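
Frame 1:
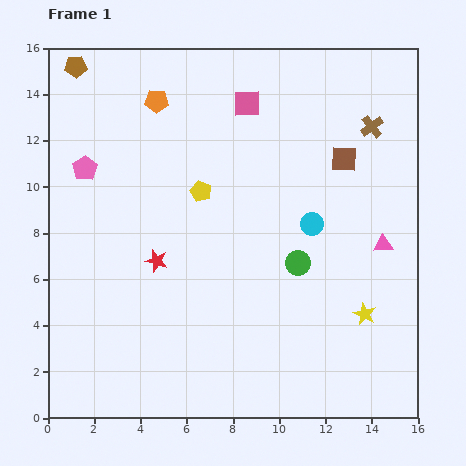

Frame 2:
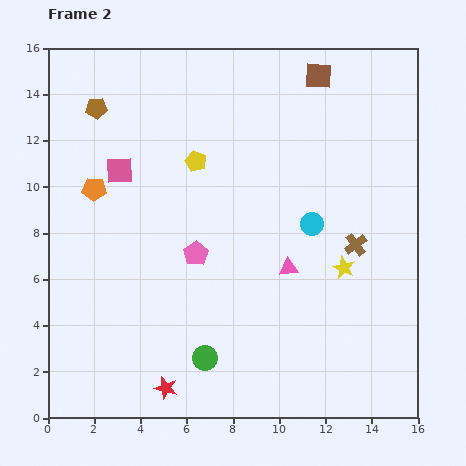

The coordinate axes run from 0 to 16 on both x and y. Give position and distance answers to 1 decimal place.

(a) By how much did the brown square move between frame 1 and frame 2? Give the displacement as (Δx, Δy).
(-1.1, 3.6)

The brown square was at (12.8, 11.2) in frame 1 and (11.7, 14.8) in frame 2.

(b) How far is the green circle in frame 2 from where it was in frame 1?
5.7

The green circle moved from (10.8, 6.7) to (6.8, 2.6), a distance of √(4.0² + 4.1²) ≈ 5.7.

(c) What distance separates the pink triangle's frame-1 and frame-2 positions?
4.2

The pink triangle moved from (14.5, 7.5) to (10.4, 6.5), a distance of √(4.1² + 1.0²) ≈ 4.2.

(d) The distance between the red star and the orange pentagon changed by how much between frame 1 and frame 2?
+2.2

Distance in frame 1: 6.9. Distance in frame 2: 9.1.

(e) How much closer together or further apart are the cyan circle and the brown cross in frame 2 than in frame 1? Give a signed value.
-2.8

Distance in frame 1: 4.9. Distance in frame 2: 2.1.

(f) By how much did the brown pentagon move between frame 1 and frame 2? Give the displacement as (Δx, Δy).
(0.9, -1.8)

The brown pentagon was at (1.2, 15.2) in frame 1 and (2.1, 13.4) in frame 2.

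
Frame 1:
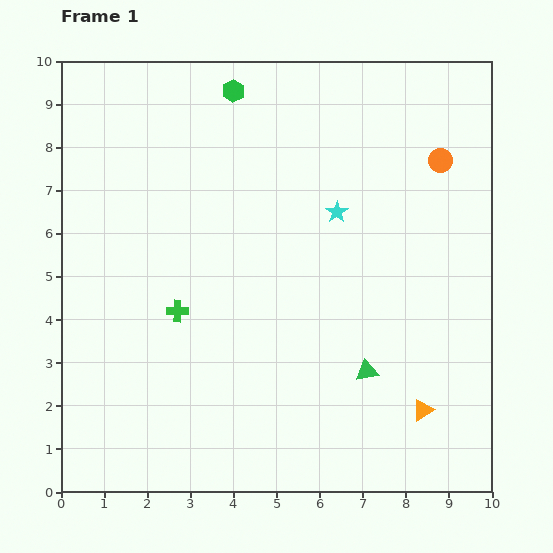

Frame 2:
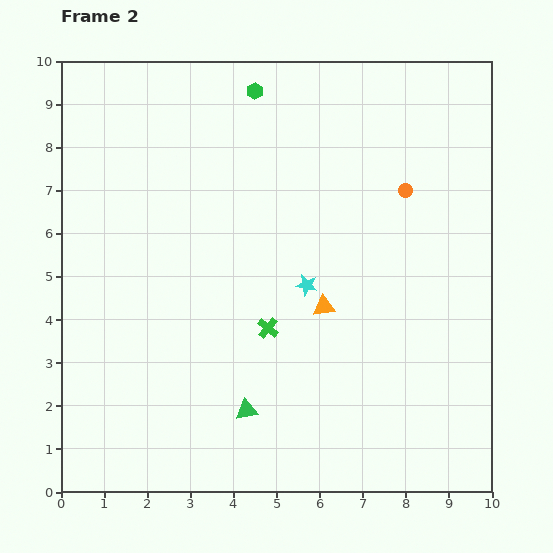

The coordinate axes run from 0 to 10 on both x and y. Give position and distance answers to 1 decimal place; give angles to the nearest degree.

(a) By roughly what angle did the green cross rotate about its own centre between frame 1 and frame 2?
37° clockwise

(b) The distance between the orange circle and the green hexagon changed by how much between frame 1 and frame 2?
-0.9

Distance in frame 1: 5.1. Distance in frame 2: 4.2.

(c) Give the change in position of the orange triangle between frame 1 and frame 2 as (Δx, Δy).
(-2.3, 2.4)

The orange triangle was at (8.4, 1.9) in frame 1 and (6.1, 4.3) in frame 2.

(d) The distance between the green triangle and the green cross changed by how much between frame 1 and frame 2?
-2.6

Distance in frame 1: 4.6. Distance in frame 2: 2.0.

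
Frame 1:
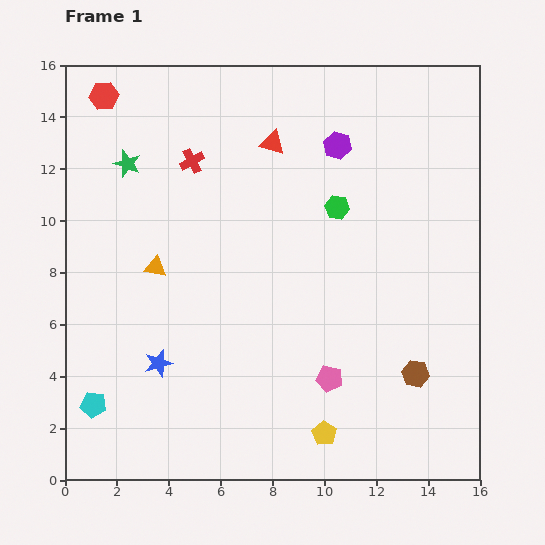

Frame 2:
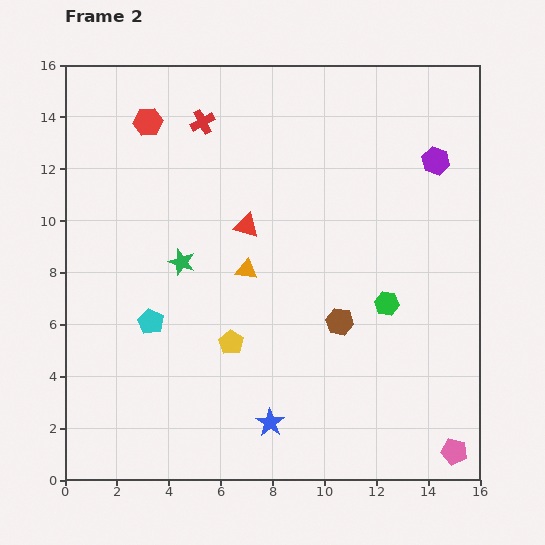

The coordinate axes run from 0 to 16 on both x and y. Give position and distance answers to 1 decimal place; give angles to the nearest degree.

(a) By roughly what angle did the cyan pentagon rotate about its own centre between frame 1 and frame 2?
20° clockwise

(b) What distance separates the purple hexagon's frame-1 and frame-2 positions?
3.8

The purple hexagon moved from (10.5, 12.9) to (14.3, 12.3), a distance of √(3.8² + 0.6²) ≈ 3.8.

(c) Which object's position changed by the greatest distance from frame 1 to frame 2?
the pink pentagon

(moved 5.6; next 5.0)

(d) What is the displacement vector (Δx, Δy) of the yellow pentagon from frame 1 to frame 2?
(-3.6, 3.5)

The yellow pentagon was at (10.0, 1.8) in frame 1 and (6.4, 5.3) in frame 2.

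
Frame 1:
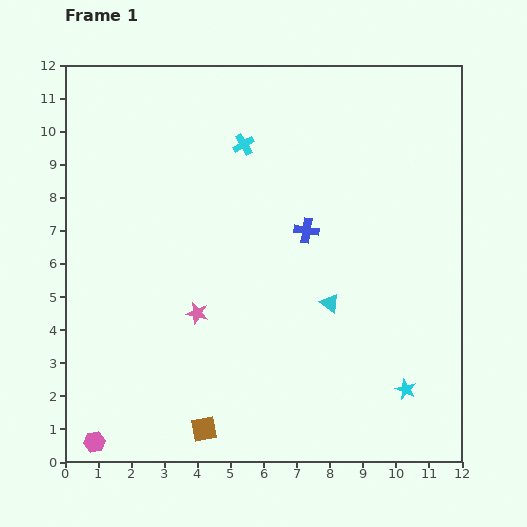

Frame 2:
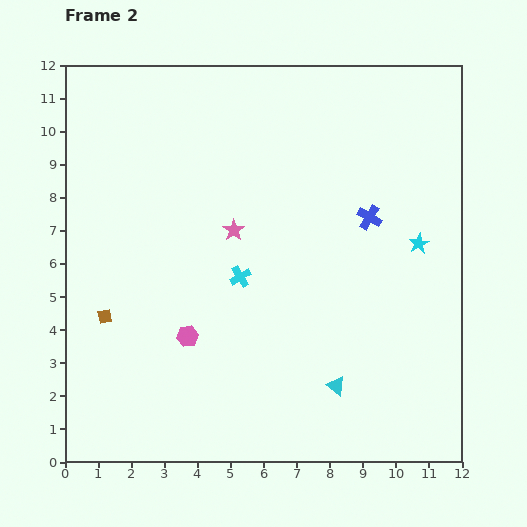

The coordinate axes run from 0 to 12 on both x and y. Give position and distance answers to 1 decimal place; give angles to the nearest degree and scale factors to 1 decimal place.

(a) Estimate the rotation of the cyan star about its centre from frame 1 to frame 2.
19° clockwise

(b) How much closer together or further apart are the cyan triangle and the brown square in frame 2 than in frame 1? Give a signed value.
+1.9

Distance in frame 1: 5.4. Distance in frame 2: 7.3.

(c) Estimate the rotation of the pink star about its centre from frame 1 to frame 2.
24° clockwise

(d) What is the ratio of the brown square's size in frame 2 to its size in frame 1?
0.6×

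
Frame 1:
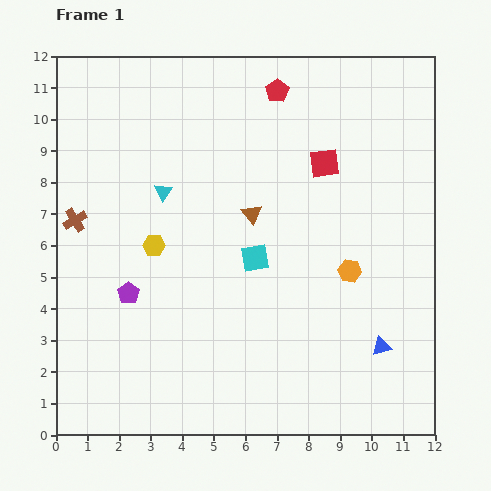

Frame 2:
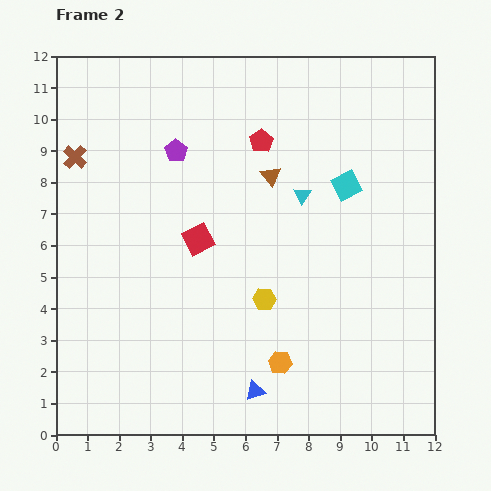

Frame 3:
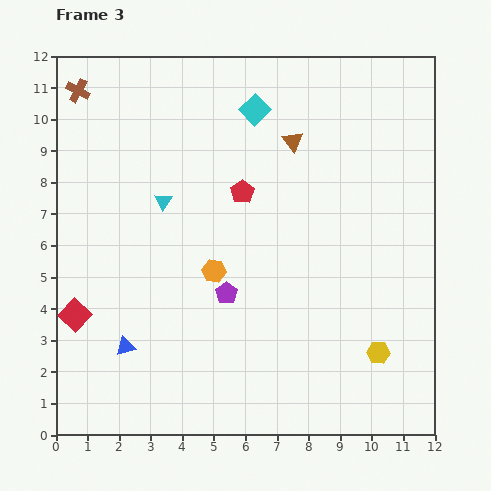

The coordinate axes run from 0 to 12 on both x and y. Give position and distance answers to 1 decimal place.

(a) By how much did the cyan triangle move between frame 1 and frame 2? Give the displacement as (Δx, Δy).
(4.4, -0.1)

The cyan triangle was at (3.4, 7.7) in frame 1 and (7.8, 7.6) in frame 2.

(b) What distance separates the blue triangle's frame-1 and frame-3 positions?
8.1

The blue triangle moved from (10.3, 2.8) to (2.2, 2.8), a distance of √(8.1² + 0.0²) ≈ 8.1.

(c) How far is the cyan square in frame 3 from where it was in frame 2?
3.8

The cyan square moved from (9.2, 7.9) to (6.3, 10.3), a distance of √(2.9² + 2.4²) ≈ 3.8.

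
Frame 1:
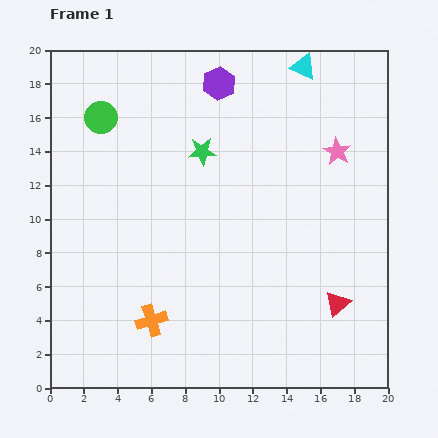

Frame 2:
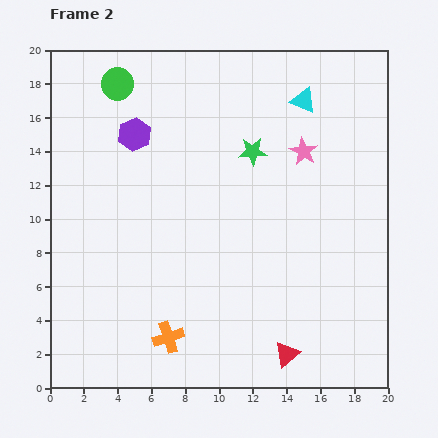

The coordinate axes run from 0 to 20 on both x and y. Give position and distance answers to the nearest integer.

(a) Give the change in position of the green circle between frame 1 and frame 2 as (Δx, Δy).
(1, 2)

The green circle was at (3, 16) in frame 1 and (4, 18) in frame 2.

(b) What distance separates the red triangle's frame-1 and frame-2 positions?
4

The red triangle moved from (17, 5) to (14, 2), a distance of √(3² + 3²) ≈ 4.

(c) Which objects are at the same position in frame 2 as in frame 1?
none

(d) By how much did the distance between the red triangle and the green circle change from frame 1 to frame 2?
+1

Distance in frame 1: 18. Distance in frame 2: 19.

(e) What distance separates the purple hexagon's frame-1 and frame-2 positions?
6

The purple hexagon moved from (10, 18) to (5, 15), a distance of √(5² + 3²) ≈ 6.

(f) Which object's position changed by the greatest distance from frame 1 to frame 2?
the purple hexagon

(moved 6; next 4)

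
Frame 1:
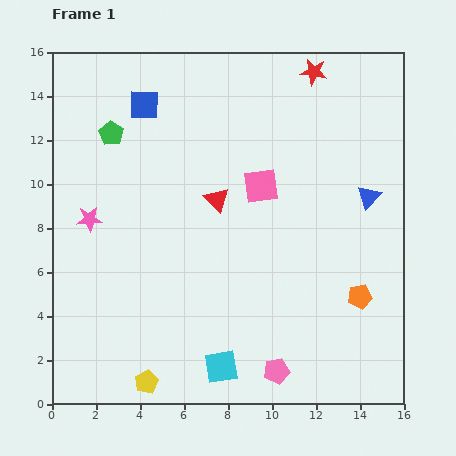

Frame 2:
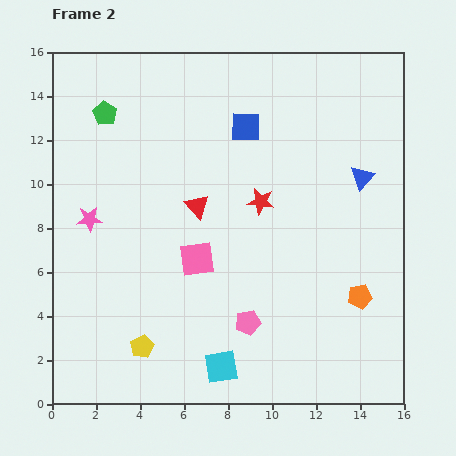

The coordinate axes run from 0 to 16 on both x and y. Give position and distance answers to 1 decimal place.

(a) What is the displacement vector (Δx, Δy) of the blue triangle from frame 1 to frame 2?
(-0.3, 0.9)

The blue triangle was at (14.4, 9.4) in frame 1 and (14.1, 10.3) in frame 2.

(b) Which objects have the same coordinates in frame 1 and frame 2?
the orange pentagon, the pink star, the cyan square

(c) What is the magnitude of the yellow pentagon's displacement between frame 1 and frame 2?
1.6

The yellow pentagon moved from (4.3, 1.0) to (4.1, 2.6), a distance of √(0.2² + 1.6²) ≈ 1.6.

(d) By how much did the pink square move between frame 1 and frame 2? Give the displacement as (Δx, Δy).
(-2.9, -3.3)

The pink square was at (9.5, 9.9) in frame 1 and (6.6, 6.6) in frame 2.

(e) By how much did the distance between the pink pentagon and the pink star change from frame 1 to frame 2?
-2.3

Distance in frame 1: 10.9. Distance in frame 2: 8.6.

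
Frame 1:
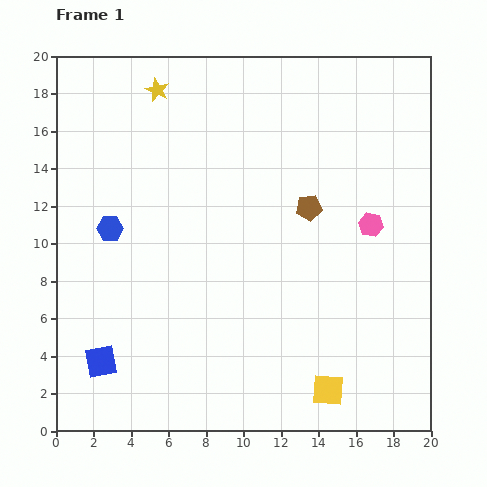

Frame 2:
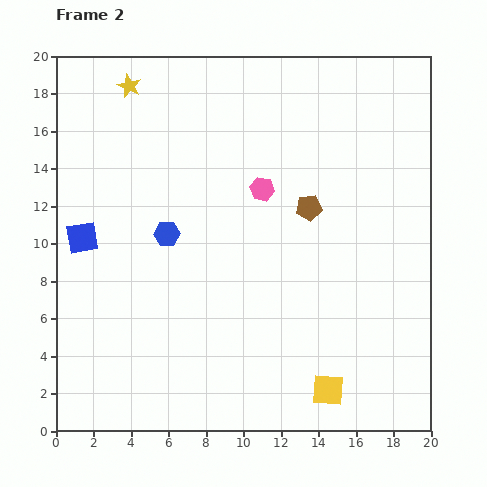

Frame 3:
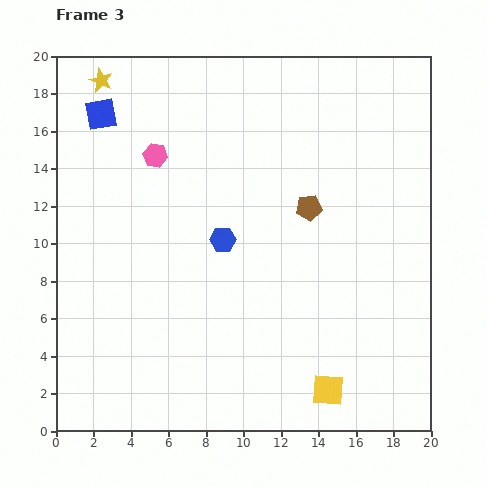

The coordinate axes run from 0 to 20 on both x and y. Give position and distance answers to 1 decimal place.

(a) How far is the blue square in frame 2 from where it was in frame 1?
6.7

The blue square moved from (2.4, 3.7) to (1.4, 10.3), a distance of √(1.0² + 6.6²) ≈ 6.7.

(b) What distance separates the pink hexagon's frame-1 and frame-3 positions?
12.1

The pink hexagon moved from (16.8, 11.0) to (5.3, 14.7), a distance of √(11.5² + 3.7²) ≈ 12.1.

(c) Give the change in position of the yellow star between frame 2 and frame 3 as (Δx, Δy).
(-1.5, 0.3)

The yellow star was at (3.9, 18.4) in frame 2 and (2.4, 18.7) in frame 3.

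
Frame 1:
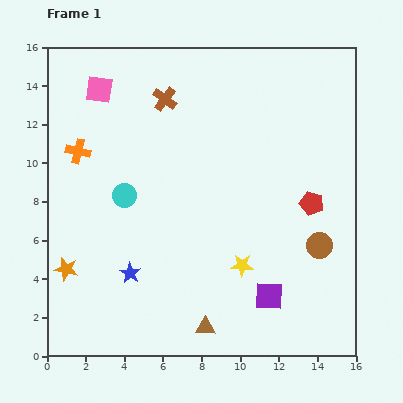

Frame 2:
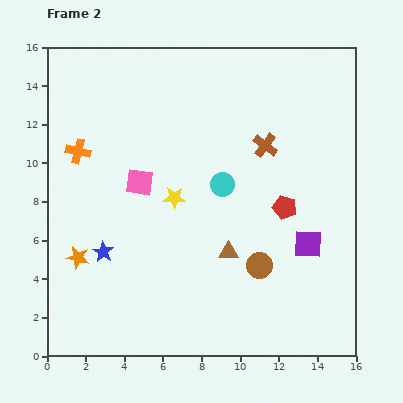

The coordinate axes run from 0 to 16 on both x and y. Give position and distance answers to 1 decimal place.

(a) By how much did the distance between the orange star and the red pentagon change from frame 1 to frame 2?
-2.1

Distance in frame 1: 13.1. Distance in frame 2: 11.0.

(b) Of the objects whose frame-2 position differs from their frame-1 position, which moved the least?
the orange star

(moved 0.8)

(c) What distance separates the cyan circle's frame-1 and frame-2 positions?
5.1

The cyan circle moved from (4.0, 8.3) to (9.1, 8.9), a distance of √(5.1² + 0.6²) ≈ 5.1.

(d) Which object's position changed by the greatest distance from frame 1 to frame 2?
the brown cross

(moved 5.7; next 5.2)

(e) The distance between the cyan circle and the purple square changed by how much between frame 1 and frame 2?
-3.7

Distance in frame 1: 9.1. Distance in frame 2: 5.4.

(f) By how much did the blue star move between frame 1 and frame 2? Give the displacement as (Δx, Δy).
(-1.4, 1.1)

The blue star was at (4.3, 4.3) in frame 1 and (2.9, 5.4) in frame 2.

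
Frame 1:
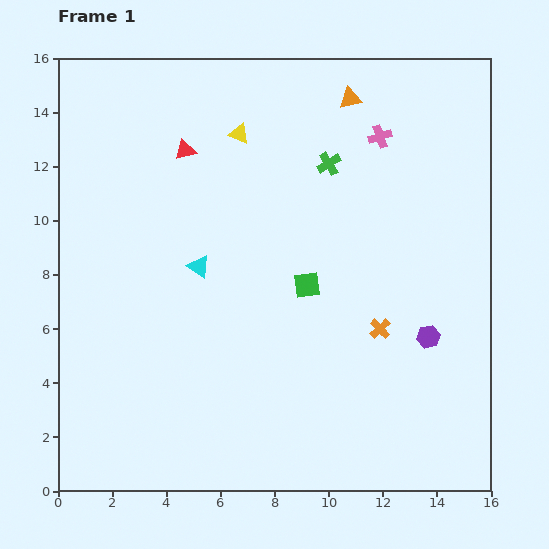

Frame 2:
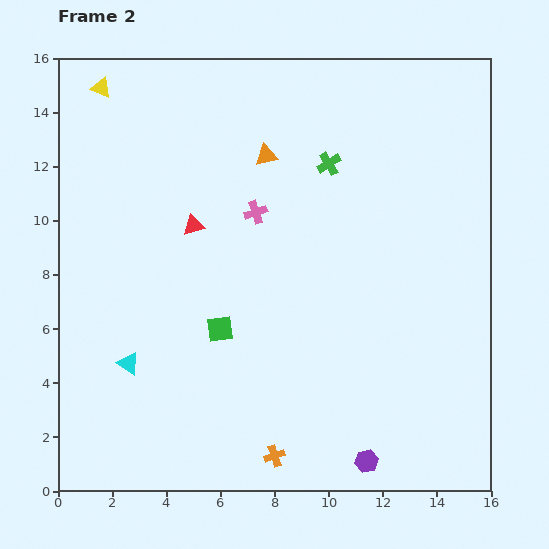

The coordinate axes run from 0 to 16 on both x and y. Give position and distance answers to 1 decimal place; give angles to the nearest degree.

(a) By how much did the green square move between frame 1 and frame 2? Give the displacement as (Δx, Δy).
(-3.2, -1.6)

The green square was at (9.2, 7.6) in frame 1 and (6.0, 6.0) in frame 2.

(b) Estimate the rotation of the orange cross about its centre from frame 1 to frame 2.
26° clockwise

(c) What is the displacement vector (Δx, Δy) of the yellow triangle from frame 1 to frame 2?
(-5.1, 1.7)

The yellow triangle was at (6.7, 13.2) in frame 1 and (1.6, 14.9) in frame 2.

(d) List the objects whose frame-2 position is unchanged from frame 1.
the green cross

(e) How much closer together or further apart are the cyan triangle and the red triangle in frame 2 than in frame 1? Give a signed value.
+1.3

Distance in frame 1: 4.3. Distance in frame 2: 5.6.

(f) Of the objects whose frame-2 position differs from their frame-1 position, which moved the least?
the red triangle

(moved 2.8)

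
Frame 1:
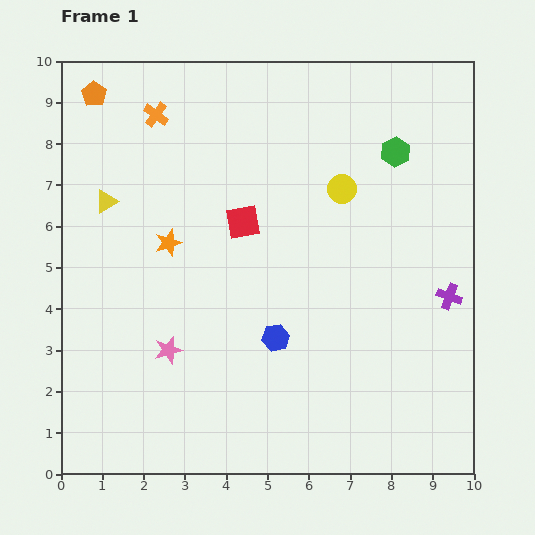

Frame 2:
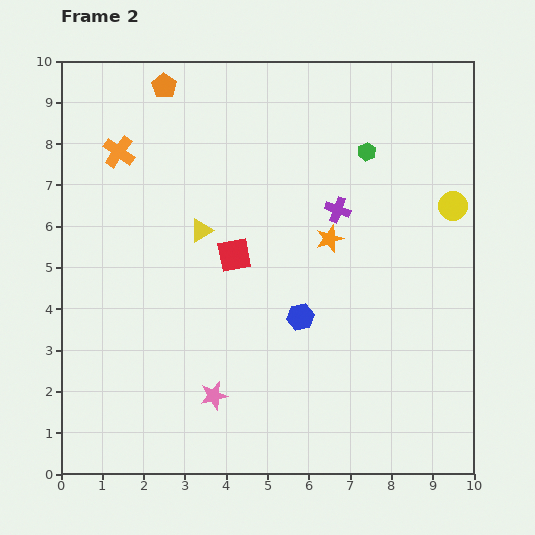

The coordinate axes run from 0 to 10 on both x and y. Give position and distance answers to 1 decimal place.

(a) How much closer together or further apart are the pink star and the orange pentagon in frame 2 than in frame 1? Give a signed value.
+1.1

Distance in frame 1: 6.5. Distance in frame 2: 7.6.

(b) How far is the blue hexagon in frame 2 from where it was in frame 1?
0.8

The blue hexagon moved from (5.2, 3.3) to (5.8, 3.8), a distance of √(0.6² + 0.5²) ≈ 0.8.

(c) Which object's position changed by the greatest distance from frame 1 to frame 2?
the orange star

(moved 3.9; next 3.4)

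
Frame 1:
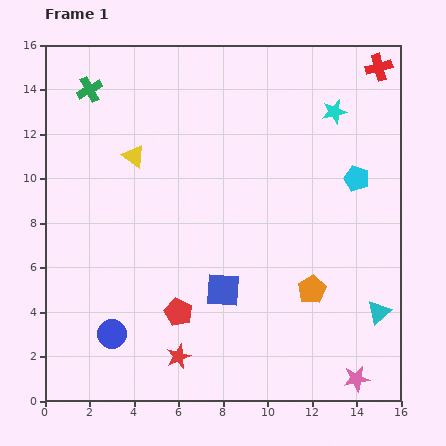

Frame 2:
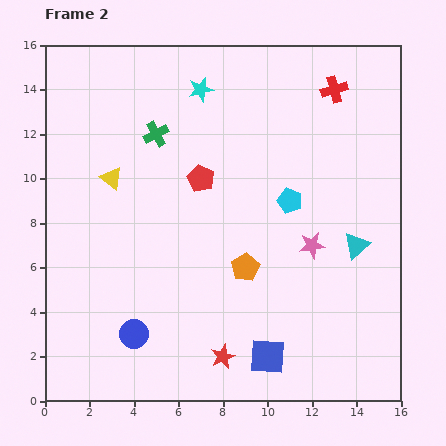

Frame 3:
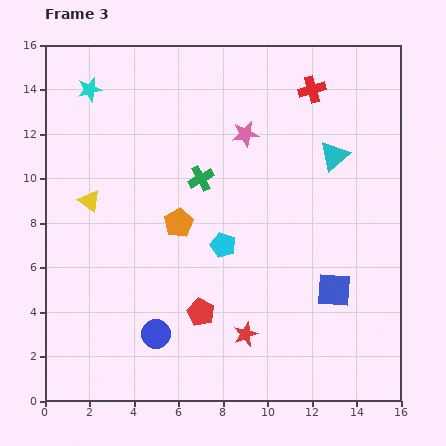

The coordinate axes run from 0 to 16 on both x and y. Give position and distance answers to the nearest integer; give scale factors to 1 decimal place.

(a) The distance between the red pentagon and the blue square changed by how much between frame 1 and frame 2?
+7

Distance in frame 1: 2. Distance in frame 2: 9.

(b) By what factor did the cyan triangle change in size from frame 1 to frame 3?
1.3×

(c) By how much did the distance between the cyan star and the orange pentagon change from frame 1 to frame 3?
-1

Distance in frame 1: 8. Distance in frame 3: 7.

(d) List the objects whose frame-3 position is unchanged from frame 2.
none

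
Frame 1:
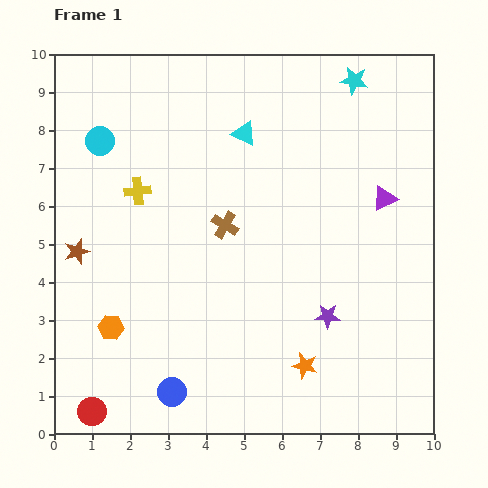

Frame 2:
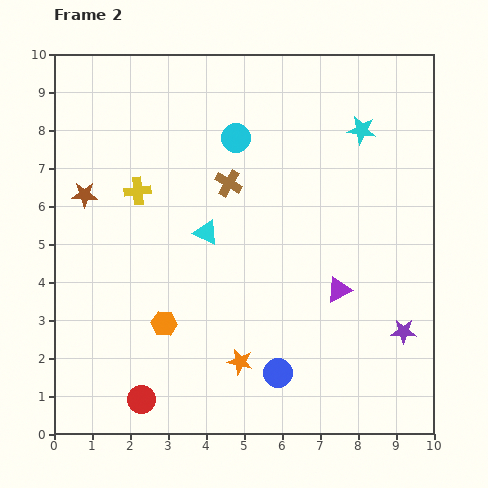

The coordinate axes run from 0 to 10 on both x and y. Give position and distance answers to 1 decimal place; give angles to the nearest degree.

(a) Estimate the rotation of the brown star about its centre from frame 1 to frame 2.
19° clockwise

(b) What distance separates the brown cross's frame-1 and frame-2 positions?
1.1

The brown cross moved from (4.5, 5.5) to (4.6, 6.6), a distance of √(0.1² + 1.1²) ≈ 1.1.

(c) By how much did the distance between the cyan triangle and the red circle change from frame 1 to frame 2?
-3.6

Distance in frame 1: 8.3. Distance in frame 2: 4.7.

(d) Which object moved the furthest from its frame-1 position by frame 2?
the cyan circle

(moved 3.6; next 2.8)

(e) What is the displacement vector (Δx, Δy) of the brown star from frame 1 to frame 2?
(0.2, 1.5)

The brown star was at (0.6, 4.8) in frame 1 and (0.8, 6.3) in frame 2.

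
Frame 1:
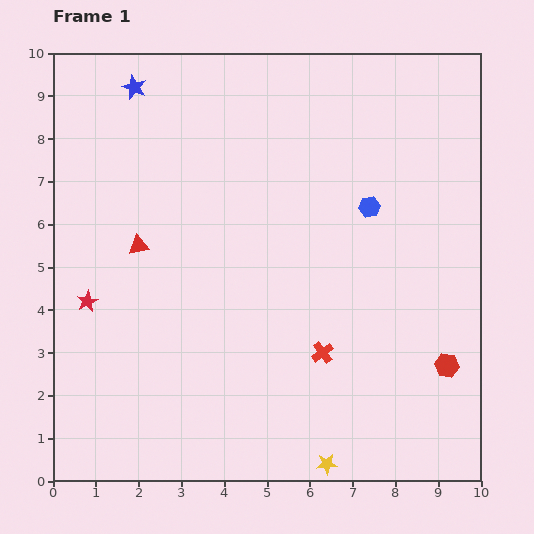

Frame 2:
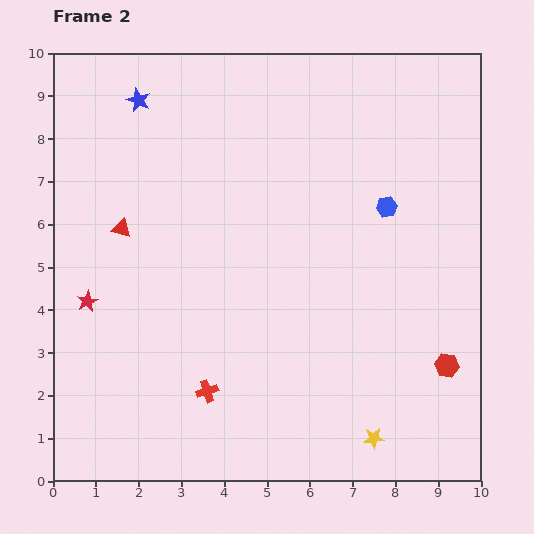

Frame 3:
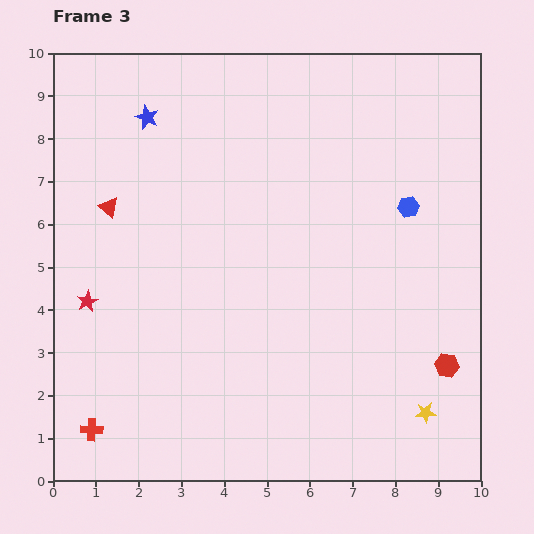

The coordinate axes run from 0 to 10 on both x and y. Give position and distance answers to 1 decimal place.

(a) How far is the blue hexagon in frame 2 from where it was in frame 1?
0.4

The blue hexagon moved from (7.4, 6.4) to (7.8, 6.4), a distance of √(0.4² + 0.0²) ≈ 0.4.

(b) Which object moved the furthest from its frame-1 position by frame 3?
the red cross

(moved 5.7; next 2.6)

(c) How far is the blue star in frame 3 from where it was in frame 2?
0.4

The blue star moved from (2.0, 8.9) to (2.2, 8.5), a distance of √(0.2² + 0.4²) ≈ 0.4.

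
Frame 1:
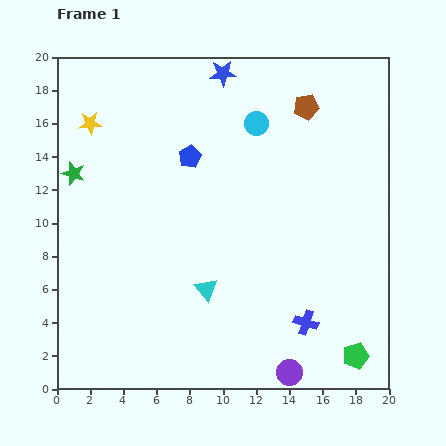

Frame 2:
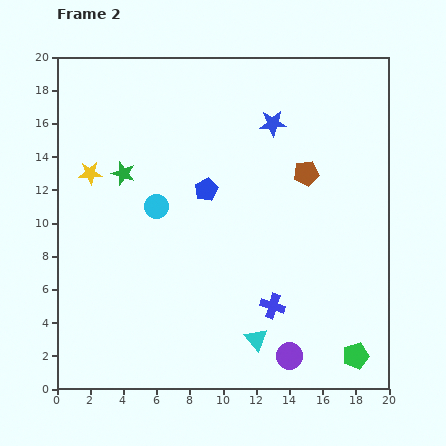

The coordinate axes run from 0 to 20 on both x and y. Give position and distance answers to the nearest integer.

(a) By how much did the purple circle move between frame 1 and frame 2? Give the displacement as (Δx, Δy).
(0, 1)

The purple circle was at (14, 1) in frame 1 and (14, 2) in frame 2.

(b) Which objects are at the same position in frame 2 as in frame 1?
the green pentagon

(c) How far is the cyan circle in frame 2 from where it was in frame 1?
8

The cyan circle moved from (12, 16) to (6, 11), a distance of √(6² + 5²) ≈ 8.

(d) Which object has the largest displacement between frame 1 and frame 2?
the cyan circle

(moved 8; next 4)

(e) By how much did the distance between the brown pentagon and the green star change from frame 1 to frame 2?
-4

Distance in frame 1: 15. Distance in frame 2: 11.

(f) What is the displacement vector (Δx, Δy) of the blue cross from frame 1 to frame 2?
(-2, 1)

The blue cross was at (15, 4) in frame 1 and (13, 5) in frame 2.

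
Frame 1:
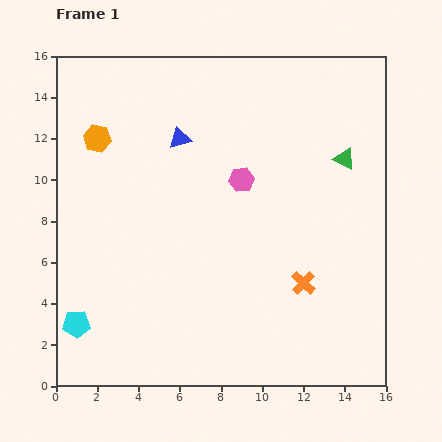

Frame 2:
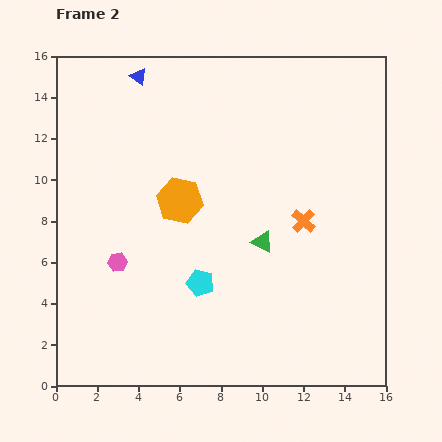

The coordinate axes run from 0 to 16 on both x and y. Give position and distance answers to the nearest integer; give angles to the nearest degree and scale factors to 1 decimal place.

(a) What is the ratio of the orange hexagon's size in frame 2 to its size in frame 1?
1.7×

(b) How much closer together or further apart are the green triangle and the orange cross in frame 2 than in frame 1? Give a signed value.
-4

Distance in frame 1: 6. Distance in frame 2: 2.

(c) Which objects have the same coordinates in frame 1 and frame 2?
none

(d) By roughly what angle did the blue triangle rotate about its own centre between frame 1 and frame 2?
49° clockwise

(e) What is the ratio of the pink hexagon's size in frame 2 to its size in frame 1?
0.8×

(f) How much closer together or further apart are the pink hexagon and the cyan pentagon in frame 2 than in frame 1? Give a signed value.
-7

Distance in frame 1: 11. Distance in frame 2: 4.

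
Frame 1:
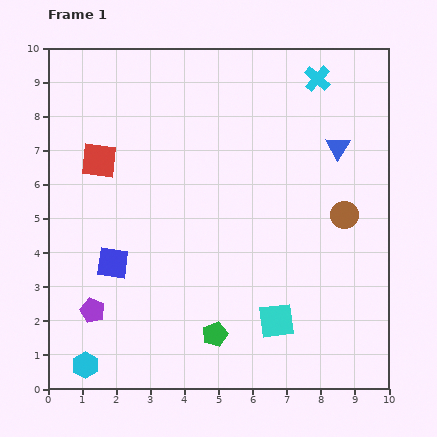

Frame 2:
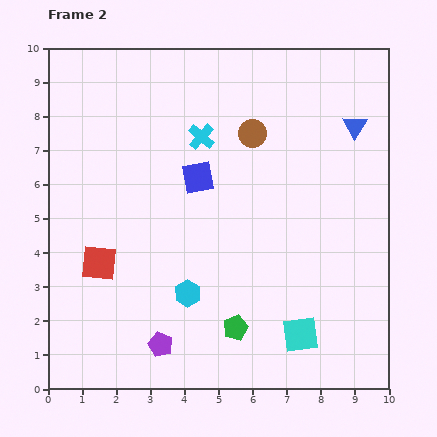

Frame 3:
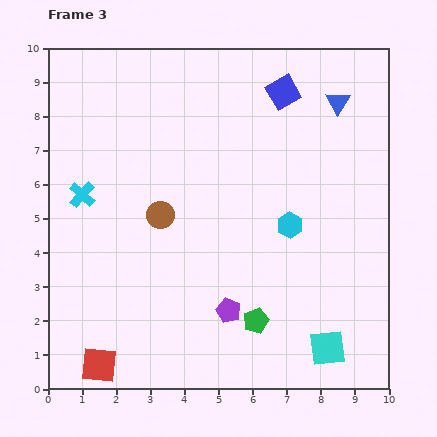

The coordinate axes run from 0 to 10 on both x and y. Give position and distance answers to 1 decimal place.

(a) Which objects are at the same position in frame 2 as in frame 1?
none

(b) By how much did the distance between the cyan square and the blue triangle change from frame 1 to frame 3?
+1.8

Distance in frame 1: 5.4. Distance in frame 3: 7.2.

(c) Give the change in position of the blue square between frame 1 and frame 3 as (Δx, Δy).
(5.0, 5.0)

The blue square was at (1.9, 3.7) in frame 1 and (6.9, 8.7) in frame 3.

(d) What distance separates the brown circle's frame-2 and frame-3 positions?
3.6

The brown circle moved from (6.0, 7.5) to (3.3, 5.1), a distance of √(2.7² + 2.4²) ≈ 3.6.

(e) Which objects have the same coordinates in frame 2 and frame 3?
none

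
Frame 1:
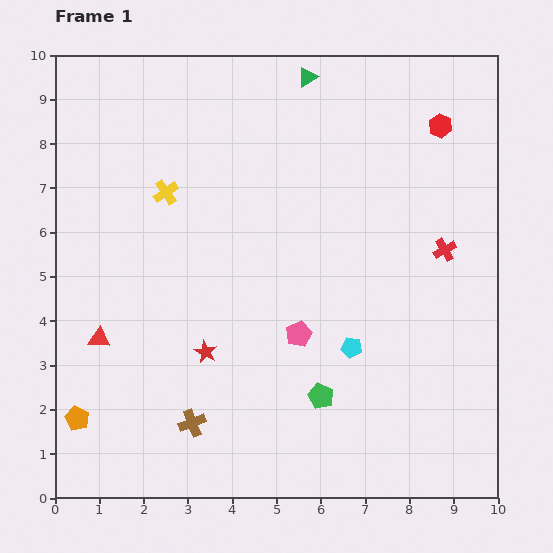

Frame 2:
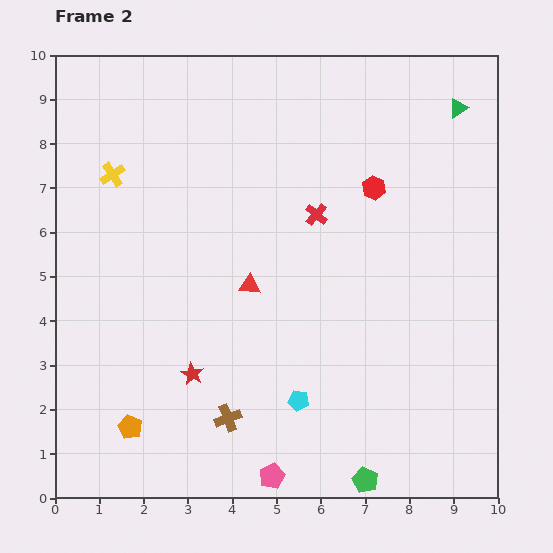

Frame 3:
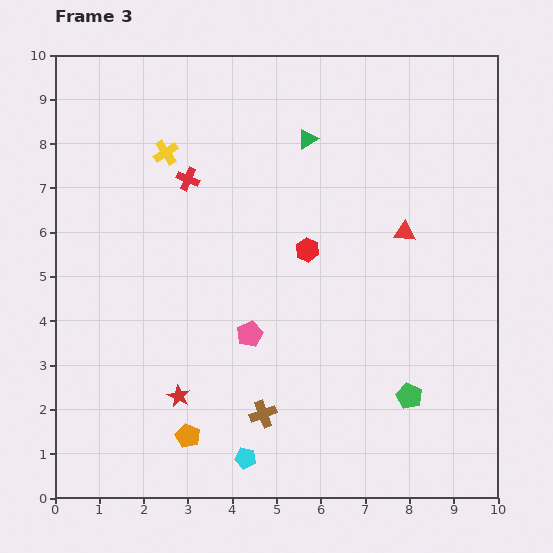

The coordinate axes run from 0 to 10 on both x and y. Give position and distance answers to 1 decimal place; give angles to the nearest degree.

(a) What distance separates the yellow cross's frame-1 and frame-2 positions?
1.3

The yellow cross moved from (2.5, 6.9) to (1.3, 7.3), a distance of √(1.2² + 0.4²) ≈ 1.3.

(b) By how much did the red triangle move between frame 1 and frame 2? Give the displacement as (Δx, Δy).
(3.4, 1.2)

The red triangle was at (1.0, 3.6) in frame 1 and (4.4, 4.8) in frame 2.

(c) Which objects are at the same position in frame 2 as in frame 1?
none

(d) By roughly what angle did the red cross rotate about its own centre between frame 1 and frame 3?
38° counter-clockwise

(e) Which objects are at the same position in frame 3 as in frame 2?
none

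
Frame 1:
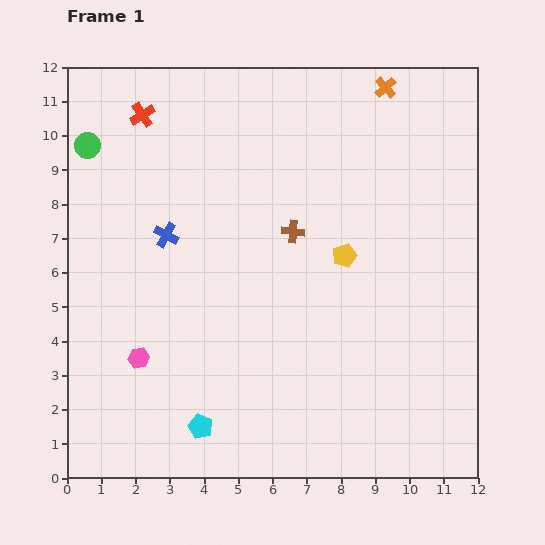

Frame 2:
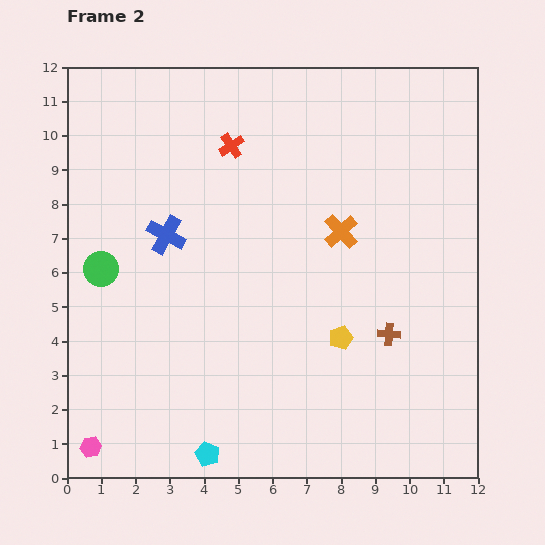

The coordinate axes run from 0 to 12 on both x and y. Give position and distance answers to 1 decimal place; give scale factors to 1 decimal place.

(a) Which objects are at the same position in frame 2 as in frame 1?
the blue cross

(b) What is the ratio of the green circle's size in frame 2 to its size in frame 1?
1.3×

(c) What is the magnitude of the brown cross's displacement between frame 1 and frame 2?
4.1

The brown cross moved from (6.6, 7.2) to (9.4, 4.2), a distance of √(2.8² + 3.0²) ≈ 4.1.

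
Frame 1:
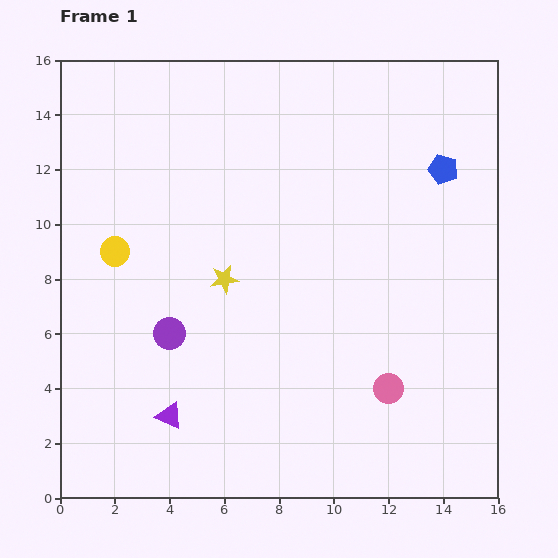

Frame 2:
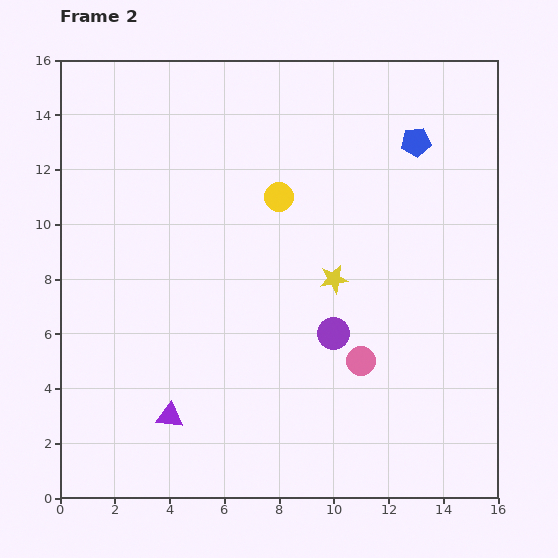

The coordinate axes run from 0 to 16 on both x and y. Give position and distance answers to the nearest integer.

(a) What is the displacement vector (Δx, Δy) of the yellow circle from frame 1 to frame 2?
(6, 2)

The yellow circle was at (2, 9) in frame 1 and (8, 11) in frame 2.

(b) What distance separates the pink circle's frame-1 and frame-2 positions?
1

The pink circle moved from (12, 4) to (11, 5), a distance of √(1² + 1²) ≈ 1.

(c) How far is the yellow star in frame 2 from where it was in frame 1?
4

The yellow star moved from (6, 8) to (10, 8), a distance of √(4² + 0²) ≈ 4.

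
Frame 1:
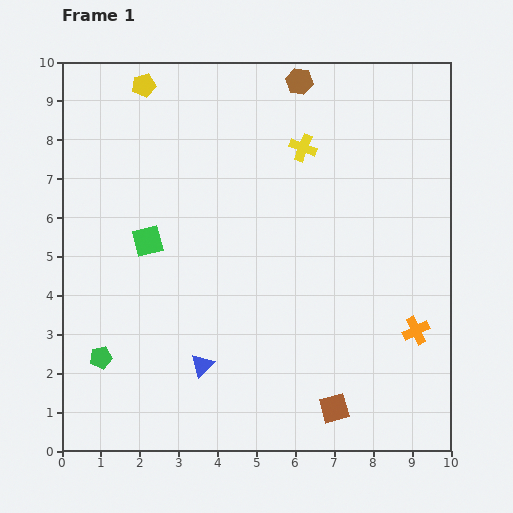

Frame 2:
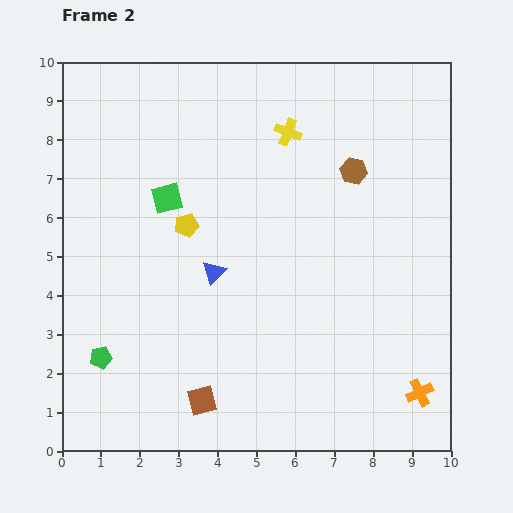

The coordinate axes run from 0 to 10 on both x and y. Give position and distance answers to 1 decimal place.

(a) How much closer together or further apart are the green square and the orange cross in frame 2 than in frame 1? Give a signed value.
+0.9

Distance in frame 1: 7.3. Distance in frame 2: 8.2.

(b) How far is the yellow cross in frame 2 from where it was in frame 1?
0.6

The yellow cross moved from (6.2, 7.8) to (5.8, 8.2), a distance of √(0.4² + 0.4²) ≈ 0.6.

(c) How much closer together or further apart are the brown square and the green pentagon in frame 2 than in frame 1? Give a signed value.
-3.3

Distance in frame 1: 6.1. Distance in frame 2: 2.8.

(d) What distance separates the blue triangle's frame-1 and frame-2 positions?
2.4

The blue triangle moved from (3.6, 2.2) to (3.9, 4.6), a distance of √(0.3² + 2.4²) ≈ 2.4.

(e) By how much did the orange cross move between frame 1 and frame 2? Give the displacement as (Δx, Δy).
(0.1, -1.6)

The orange cross was at (9.1, 3.1) in frame 1 and (9.2, 1.5) in frame 2.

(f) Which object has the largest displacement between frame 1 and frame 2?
the yellow pentagon

(moved 3.8; next 3.4)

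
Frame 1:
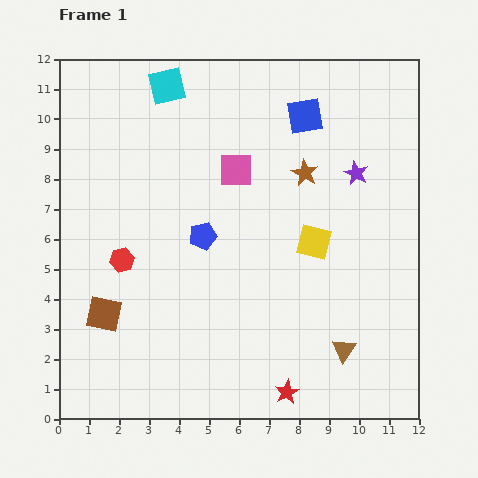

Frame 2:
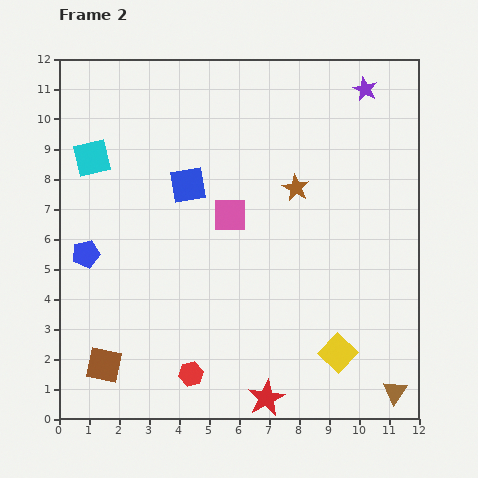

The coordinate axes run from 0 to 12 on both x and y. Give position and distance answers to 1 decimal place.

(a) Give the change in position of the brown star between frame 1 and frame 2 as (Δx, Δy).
(-0.3, -0.5)

The brown star was at (8.2, 8.2) in frame 1 and (7.9, 7.7) in frame 2.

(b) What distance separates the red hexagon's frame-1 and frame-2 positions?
4.4

The red hexagon moved from (2.1, 5.3) to (4.4, 1.5), a distance of √(2.3² + 3.8²) ≈ 4.4.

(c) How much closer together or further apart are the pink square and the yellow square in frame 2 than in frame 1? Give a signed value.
+2.3

Distance in frame 1: 3.5. Distance in frame 2: 5.8.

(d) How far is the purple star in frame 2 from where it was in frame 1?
2.8

The purple star moved from (9.9, 8.2) to (10.2, 11.0), a distance of √(0.3² + 2.8²) ≈ 2.8.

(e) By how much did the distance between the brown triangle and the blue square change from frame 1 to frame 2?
+1.9

Distance in frame 1: 7.9. Distance in frame 2: 9.8.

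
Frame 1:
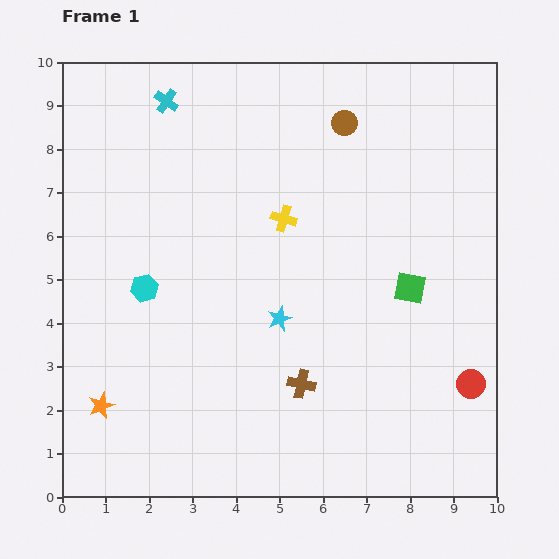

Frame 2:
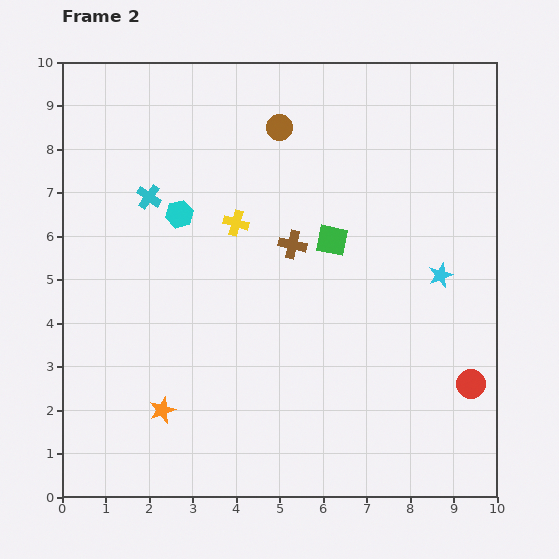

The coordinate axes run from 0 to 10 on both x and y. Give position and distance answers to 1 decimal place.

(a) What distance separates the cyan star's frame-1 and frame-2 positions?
3.8

The cyan star moved from (5.0, 4.1) to (8.7, 5.1), a distance of √(3.7² + 1.0²) ≈ 3.8.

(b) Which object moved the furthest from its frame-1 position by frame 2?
the cyan star

(moved 3.8; next 3.2)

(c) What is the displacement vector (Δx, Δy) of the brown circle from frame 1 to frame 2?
(-1.5, -0.1)

The brown circle was at (6.5, 8.6) in frame 1 and (5.0, 8.5) in frame 2.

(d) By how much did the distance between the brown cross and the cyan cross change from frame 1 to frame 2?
-3.7

Distance in frame 1: 7.2. Distance in frame 2: 3.5.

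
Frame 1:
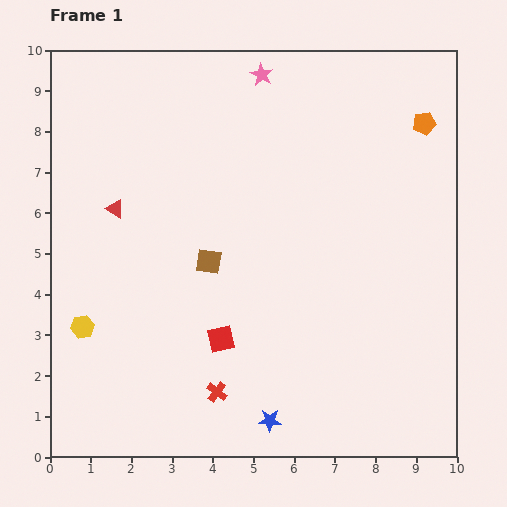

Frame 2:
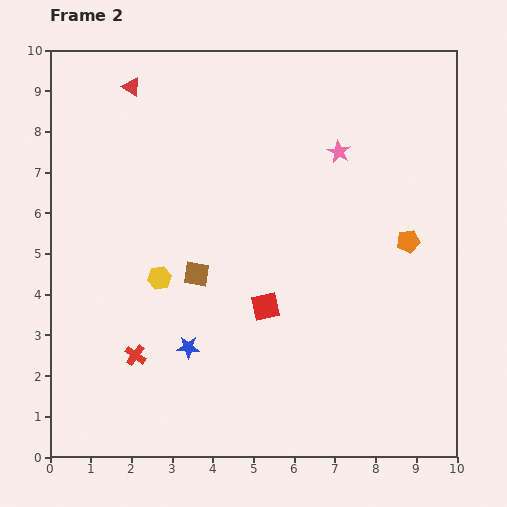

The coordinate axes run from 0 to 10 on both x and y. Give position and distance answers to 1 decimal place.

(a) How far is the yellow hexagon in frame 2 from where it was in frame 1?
2.2

The yellow hexagon moved from (0.8, 3.2) to (2.7, 4.4), a distance of √(1.9² + 1.2²) ≈ 2.2.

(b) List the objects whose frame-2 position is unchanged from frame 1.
none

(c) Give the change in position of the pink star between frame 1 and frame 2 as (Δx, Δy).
(1.9, -1.9)

The pink star was at (5.2, 9.4) in frame 1 and (7.1, 7.5) in frame 2.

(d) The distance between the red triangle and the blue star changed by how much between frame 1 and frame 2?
+0.2

Distance in frame 1: 6.4. Distance in frame 2: 6.6.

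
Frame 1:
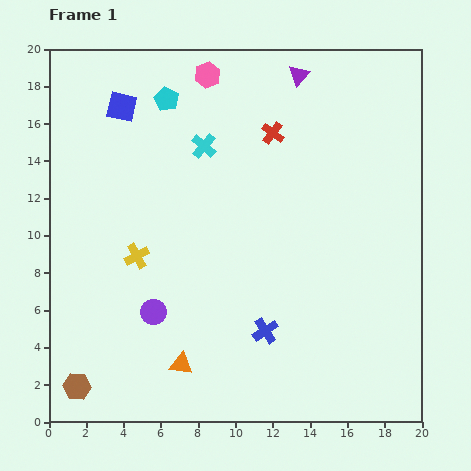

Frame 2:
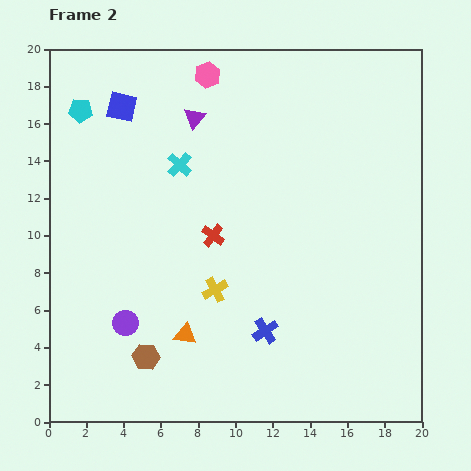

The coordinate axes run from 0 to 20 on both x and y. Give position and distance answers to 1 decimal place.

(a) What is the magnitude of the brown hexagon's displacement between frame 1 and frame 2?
4.0

The brown hexagon moved from (1.5, 1.9) to (5.2, 3.5), a distance of √(3.7² + 1.6²) ≈ 4.0.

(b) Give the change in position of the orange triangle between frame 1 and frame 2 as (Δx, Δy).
(0.2, 1.6)

The orange triangle was at (7.1, 3.1) in frame 1 and (7.3, 4.7) in frame 2.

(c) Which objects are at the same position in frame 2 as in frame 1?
the blue cross, the blue square, the pink hexagon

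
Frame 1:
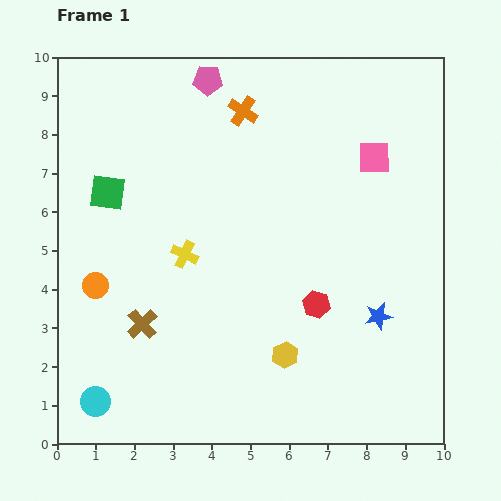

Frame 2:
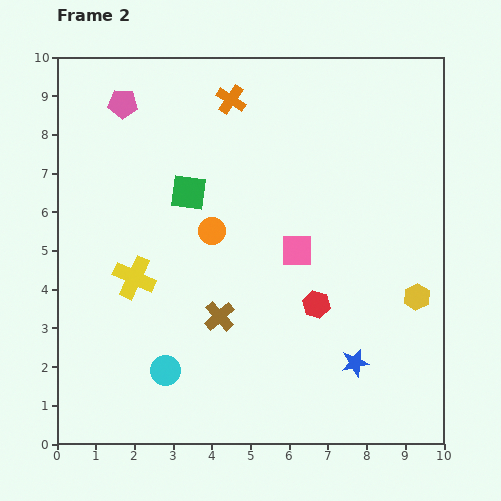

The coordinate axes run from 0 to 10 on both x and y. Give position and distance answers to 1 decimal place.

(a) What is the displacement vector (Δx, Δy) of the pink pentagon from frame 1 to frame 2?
(-2.2, -0.6)

The pink pentagon was at (3.9, 9.4) in frame 1 and (1.7, 8.8) in frame 2.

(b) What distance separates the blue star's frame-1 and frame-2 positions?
1.3

The blue star moved from (8.3, 3.3) to (7.7, 2.1), a distance of √(0.6² + 1.2²) ≈ 1.3.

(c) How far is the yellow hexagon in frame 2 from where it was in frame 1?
3.7

The yellow hexagon moved from (5.9, 2.3) to (9.3, 3.8), a distance of √(3.4² + 1.5²) ≈ 3.7.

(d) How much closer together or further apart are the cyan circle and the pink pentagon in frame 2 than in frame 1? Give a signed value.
-1.8

Distance in frame 1: 8.8. Distance in frame 2: 7.0.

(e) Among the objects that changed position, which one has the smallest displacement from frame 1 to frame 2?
the orange cross

(moved 0.4)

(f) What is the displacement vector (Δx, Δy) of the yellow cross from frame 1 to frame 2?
(-1.3, -0.6)

The yellow cross was at (3.3, 4.9) in frame 1 and (2.0, 4.3) in frame 2.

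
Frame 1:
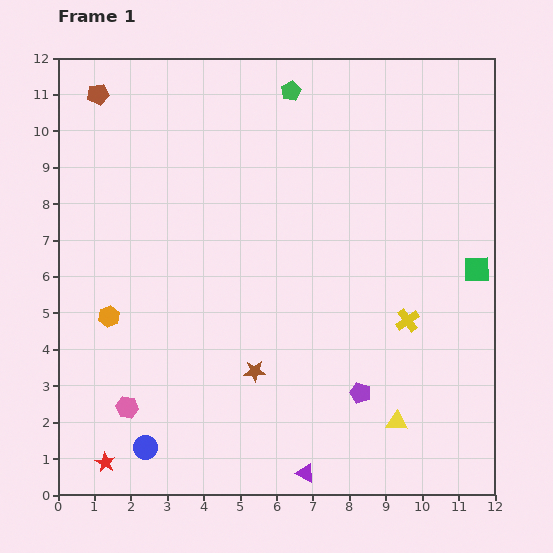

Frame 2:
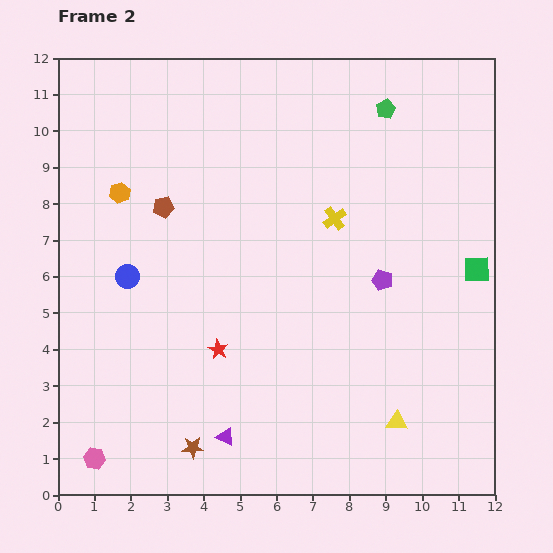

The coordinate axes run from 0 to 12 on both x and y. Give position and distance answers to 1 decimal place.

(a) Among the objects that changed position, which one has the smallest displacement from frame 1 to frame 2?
the pink hexagon

(moved 1.7)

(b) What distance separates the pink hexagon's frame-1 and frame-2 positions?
1.7

The pink hexagon moved from (1.9, 2.4) to (1.0, 1.0), a distance of √(0.9² + 1.4²) ≈ 1.7.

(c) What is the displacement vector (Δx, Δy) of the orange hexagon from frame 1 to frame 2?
(0.3, 3.4)

The orange hexagon was at (1.4, 4.9) in frame 1 and (1.7, 8.3) in frame 2.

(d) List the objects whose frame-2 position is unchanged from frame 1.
the green square, the yellow triangle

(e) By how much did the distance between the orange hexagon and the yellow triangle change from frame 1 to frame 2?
+1.5

Distance in frame 1: 8.4. Distance in frame 2: 9.9.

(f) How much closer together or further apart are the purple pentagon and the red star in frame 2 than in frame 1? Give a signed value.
-2.4

Distance in frame 1: 7.3. Distance in frame 2: 4.9.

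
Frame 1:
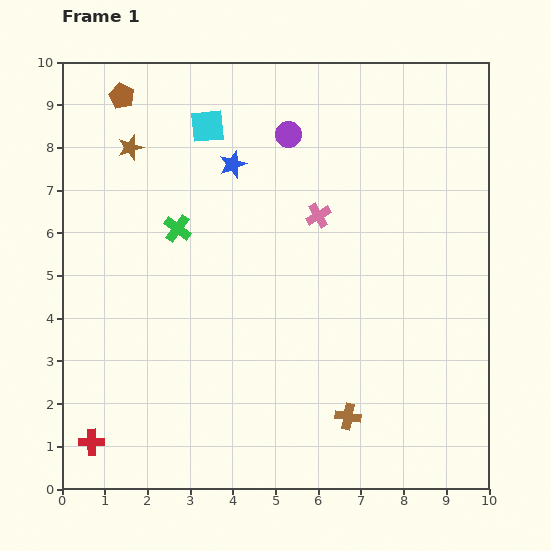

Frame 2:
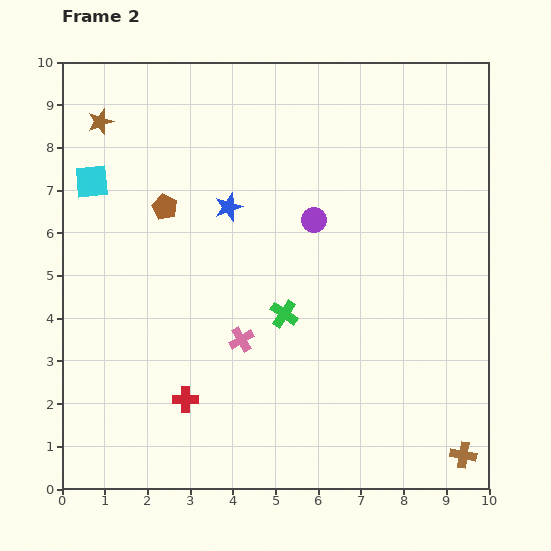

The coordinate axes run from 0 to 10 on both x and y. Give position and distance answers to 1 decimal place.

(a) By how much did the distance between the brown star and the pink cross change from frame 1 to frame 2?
+1.4

Distance in frame 1: 4.7. Distance in frame 2: 6.1.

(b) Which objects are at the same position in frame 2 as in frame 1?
none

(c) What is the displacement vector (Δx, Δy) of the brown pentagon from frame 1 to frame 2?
(1.0, -2.6)

The brown pentagon was at (1.4, 9.2) in frame 1 and (2.4, 6.6) in frame 2.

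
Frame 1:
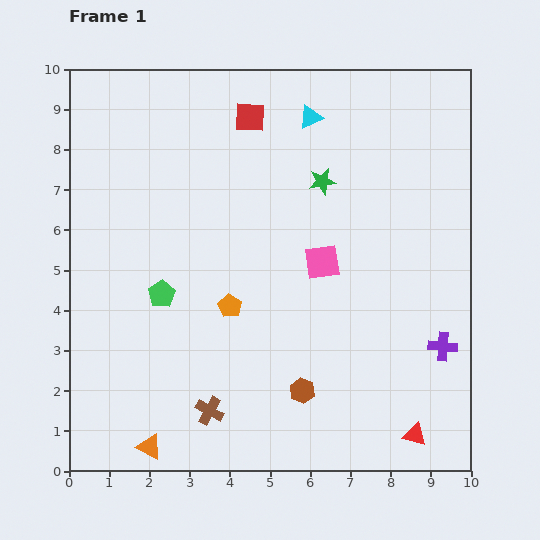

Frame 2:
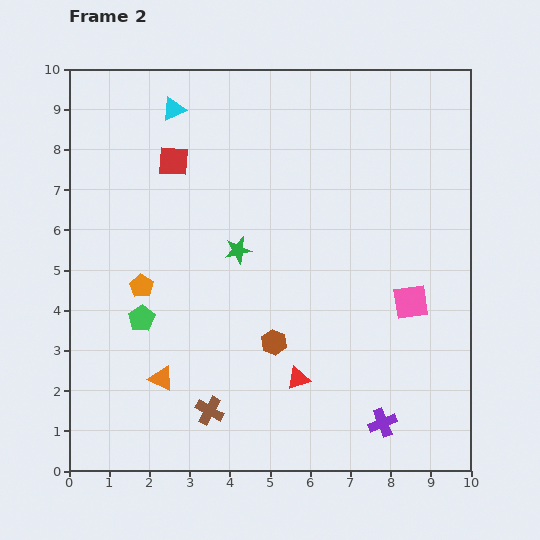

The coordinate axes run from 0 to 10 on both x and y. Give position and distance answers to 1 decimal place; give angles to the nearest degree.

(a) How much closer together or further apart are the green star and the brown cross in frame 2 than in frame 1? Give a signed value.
-2.3

Distance in frame 1: 6.4. Distance in frame 2: 4.1.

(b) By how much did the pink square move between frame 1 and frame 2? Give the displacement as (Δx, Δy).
(2.2, -1.0)

The pink square was at (6.3, 5.2) in frame 1 and (8.5, 4.2) in frame 2.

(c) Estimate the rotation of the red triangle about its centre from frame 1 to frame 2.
34° counter-clockwise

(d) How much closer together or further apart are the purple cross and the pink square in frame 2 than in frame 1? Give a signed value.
-0.6

Distance in frame 1: 3.7. Distance in frame 2: 3.1.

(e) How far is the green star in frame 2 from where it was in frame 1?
2.7

The green star moved from (6.3, 7.2) to (4.2, 5.5), a distance of √(2.1² + 1.7²) ≈ 2.7.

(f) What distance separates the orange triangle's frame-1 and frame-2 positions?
1.7

The orange triangle moved from (2.0, 0.6) to (2.3, 2.3), a distance of √(0.3² + 1.7²) ≈ 1.7.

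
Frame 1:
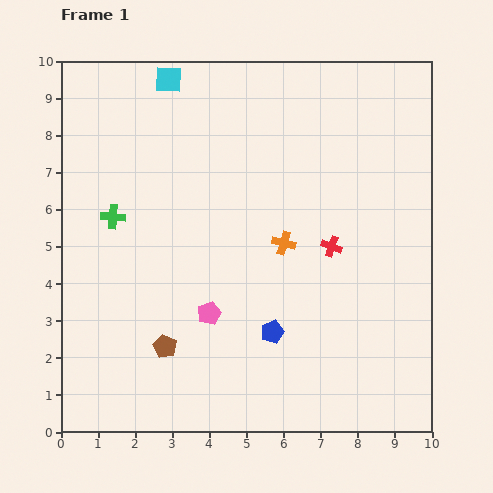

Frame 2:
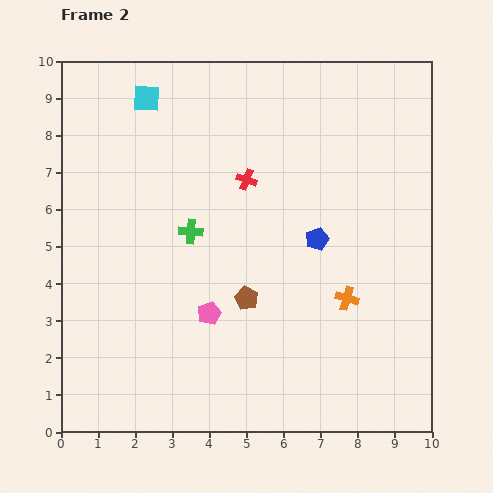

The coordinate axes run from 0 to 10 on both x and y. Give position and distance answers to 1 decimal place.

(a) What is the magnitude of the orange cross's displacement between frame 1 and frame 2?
2.3

The orange cross moved from (6.0, 5.1) to (7.7, 3.6), a distance of √(1.7² + 1.5²) ≈ 2.3.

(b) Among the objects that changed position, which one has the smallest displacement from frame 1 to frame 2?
the cyan square

(moved 0.8)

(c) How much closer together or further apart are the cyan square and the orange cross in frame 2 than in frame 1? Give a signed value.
+2.2

Distance in frame 1: 5.4. Distance in frame 2: 7.6.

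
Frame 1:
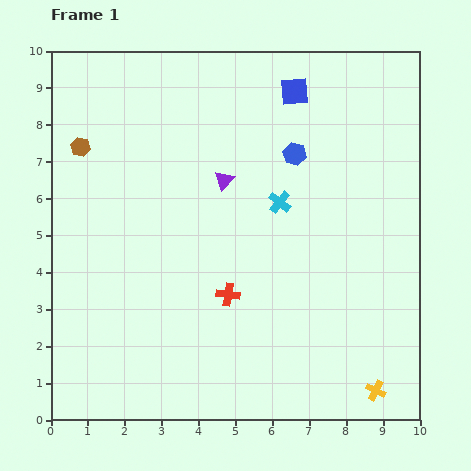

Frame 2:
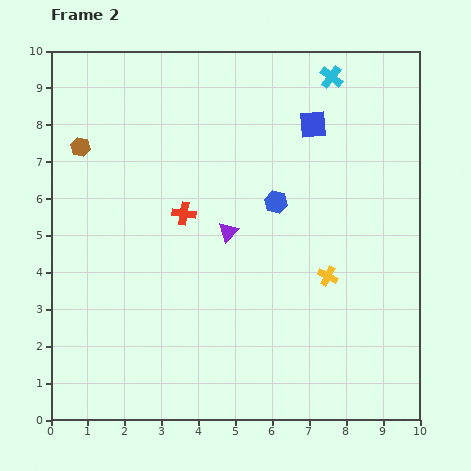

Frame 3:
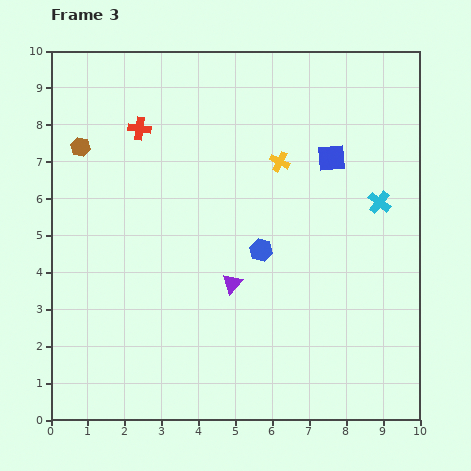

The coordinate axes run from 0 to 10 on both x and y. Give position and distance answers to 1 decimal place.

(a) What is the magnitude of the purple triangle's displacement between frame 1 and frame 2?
1.4

The purple triangle moved from (4.7, 6.5) to (4.8, 5.1), a distance of √(0.1² + 1.4²) ≈ 1.4.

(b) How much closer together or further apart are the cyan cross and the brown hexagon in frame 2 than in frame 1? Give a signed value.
+1.5

Distance in frame 1: 5.6. Distance in frame 2: 7.1.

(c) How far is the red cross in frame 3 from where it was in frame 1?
5.1

The red cross moved from (4.8, 3.4) to (2.4, 7.9), a distance of √(2.4² + 4.5²) ≈ 5.1.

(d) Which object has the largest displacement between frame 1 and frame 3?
the yellow cross

(moved 6.7; next 5.1)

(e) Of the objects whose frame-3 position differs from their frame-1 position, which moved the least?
the blue square

(moved 2.1)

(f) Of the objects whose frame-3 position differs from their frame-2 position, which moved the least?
the blue square

(moved 1.0)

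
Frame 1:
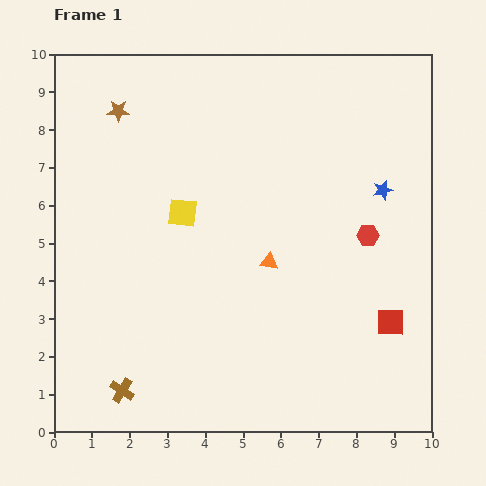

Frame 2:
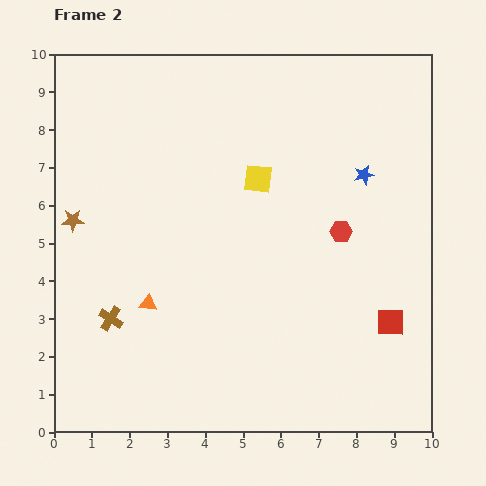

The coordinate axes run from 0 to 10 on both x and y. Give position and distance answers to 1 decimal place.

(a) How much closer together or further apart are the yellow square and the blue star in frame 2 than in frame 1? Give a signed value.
-2.5

Distance in frame 1: 5.3. Distance in frame 2: 2.8.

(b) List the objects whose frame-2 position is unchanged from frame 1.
the red square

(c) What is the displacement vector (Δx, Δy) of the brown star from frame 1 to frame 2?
(-1.2, -2.9)

The brown star was at (1.7, 8.5) in frame 1 and (0.5, 5.6) in frame 2.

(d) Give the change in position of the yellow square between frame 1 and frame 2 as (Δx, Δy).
(2.0, 0.9)

The yellow square was at (3.4, 5.8) in frame 1 and (5.4, 6.7) in frame 2.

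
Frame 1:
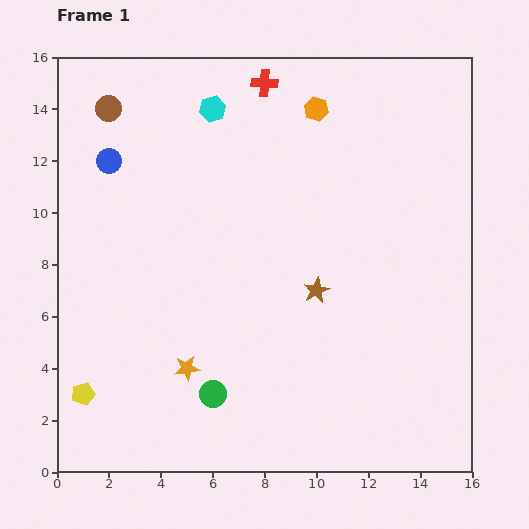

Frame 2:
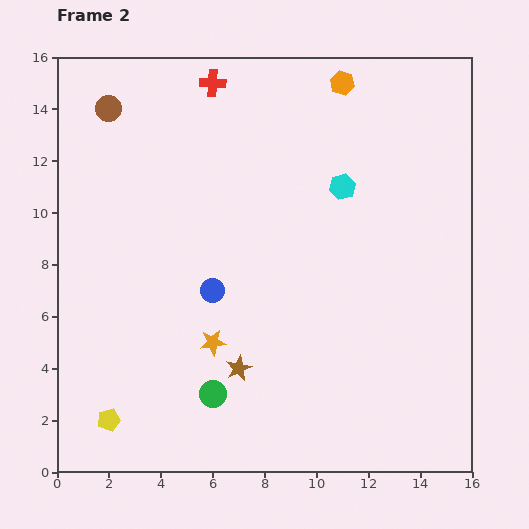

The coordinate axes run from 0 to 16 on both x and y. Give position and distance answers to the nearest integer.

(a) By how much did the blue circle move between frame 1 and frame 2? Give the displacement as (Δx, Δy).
(4, -5)

The blue circle was at (2, 12) in frame 1 and (6, 7) in frame 2.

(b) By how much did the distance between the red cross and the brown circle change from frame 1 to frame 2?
-2

Distance in frame 1: 6. Distance in frame 2: 4.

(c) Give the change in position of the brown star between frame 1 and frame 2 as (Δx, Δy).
(-3, -3)

The brown star was at (10, 7) in frame 1 and (7, 4) in frame 2.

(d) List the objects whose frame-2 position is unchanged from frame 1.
the green circle, the brown circle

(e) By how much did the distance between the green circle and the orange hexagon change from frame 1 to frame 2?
+1

Distance in frame 1: 12. Distance in frame 2: 13.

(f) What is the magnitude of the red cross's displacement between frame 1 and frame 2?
2

The red cross moved from (8, 15) to (6, 15), a distance of √(2² + 0²) ≈ 2.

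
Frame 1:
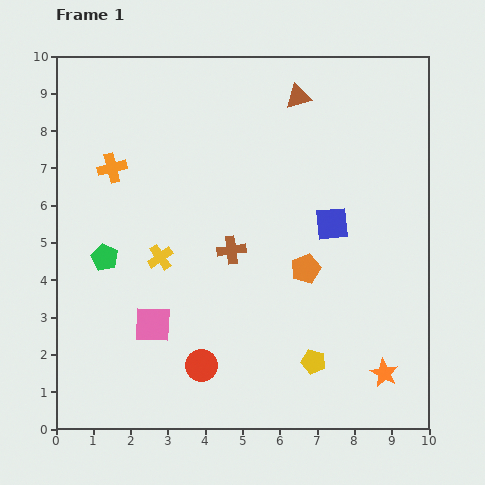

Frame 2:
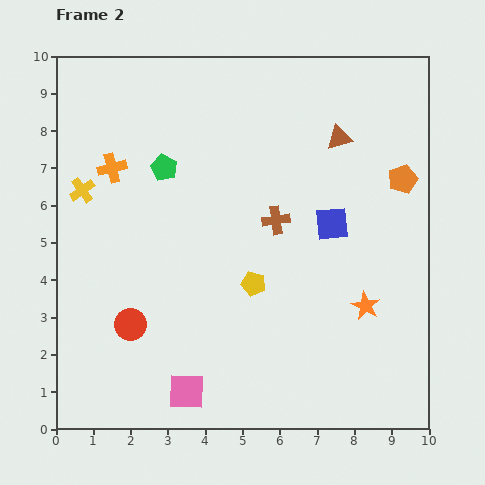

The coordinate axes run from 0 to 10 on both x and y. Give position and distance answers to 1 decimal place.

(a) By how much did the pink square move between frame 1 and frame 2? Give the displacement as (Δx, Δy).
(0.9, -1.8)

The pink square was at (2.6, 2.8) in frame 1 and (3.5, 1.0) in frame 2.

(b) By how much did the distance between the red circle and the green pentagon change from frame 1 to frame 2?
+0.4

Distance in frame 1: 3.9. Distance in frame 2: 4.3.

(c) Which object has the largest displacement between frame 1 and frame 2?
the orange pentagon

(moved 3.5; next 2.9)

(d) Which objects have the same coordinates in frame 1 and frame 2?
the orange cross, the blue square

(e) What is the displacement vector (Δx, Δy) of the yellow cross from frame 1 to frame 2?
(-2.1, 1.8)

The yellow cross was at (2.8, 4.6) in frame 1 and (0.7, 6.4) in frame 2.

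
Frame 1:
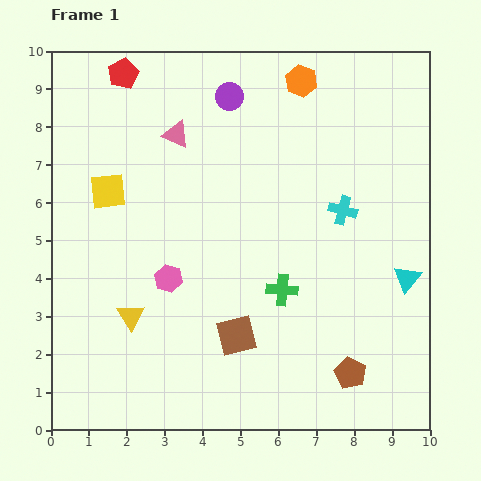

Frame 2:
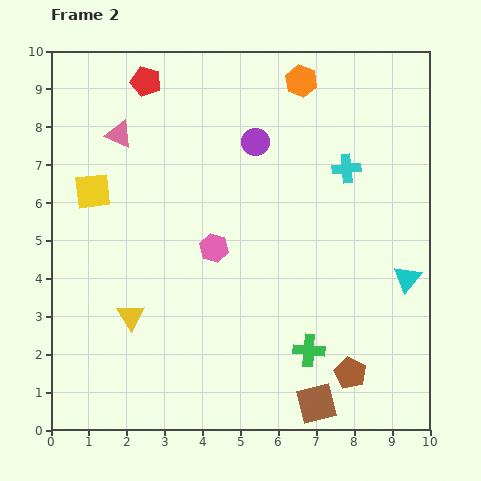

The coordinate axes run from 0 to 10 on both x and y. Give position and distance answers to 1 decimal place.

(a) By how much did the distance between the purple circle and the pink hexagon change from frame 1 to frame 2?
-2.1

Distance in frame 1: 5.1. Distance in frame 2: 3.0.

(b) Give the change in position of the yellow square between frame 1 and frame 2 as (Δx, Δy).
(-0.4, 0.0)

The yellow square was at (1.5, 6.3) in frame 1 and (1.1, 6.3) in frame 2.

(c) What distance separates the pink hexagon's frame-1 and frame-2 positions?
1.4

The pink hexagon moved from (3.1, 4.0) to (4.3, 4.8), a distance of √(1.2² + 0.8²) ≈ 1.4.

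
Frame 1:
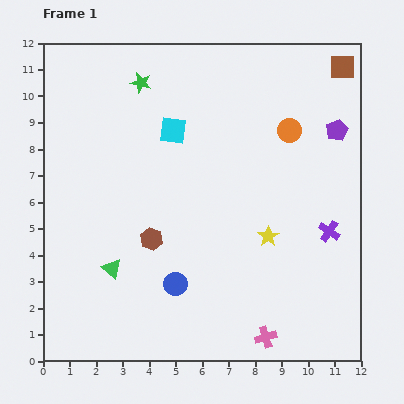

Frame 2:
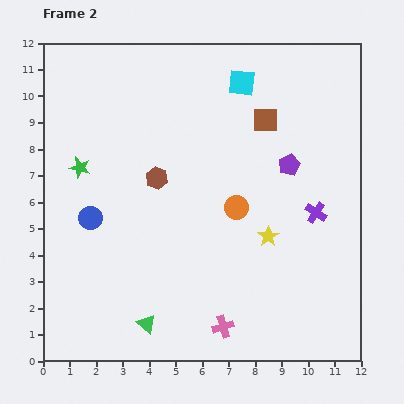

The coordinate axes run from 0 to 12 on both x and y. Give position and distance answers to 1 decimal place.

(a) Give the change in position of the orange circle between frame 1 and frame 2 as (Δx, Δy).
(-2.0, -2.9)

The orange circle was at (9.3, 8.7) in frame 1 and (7.3, 5.8) in frame 2.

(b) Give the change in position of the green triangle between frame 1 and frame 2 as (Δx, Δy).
(1.3, -2.1)

The green triangle was at (2.6, 3.5) in frame 1 and (3.9, 1.4) in frame 2.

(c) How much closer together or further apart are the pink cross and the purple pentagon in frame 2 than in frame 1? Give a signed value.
-1.7

Distance in frame 1: 8.3. Distance in frame 2: 6.6.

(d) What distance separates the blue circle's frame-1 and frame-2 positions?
4.1

The blue circle moved from (5.0, 2.9) to (1.8, 5.4), a distance of √(3.2² + 2.5²) ≈ 4.1.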